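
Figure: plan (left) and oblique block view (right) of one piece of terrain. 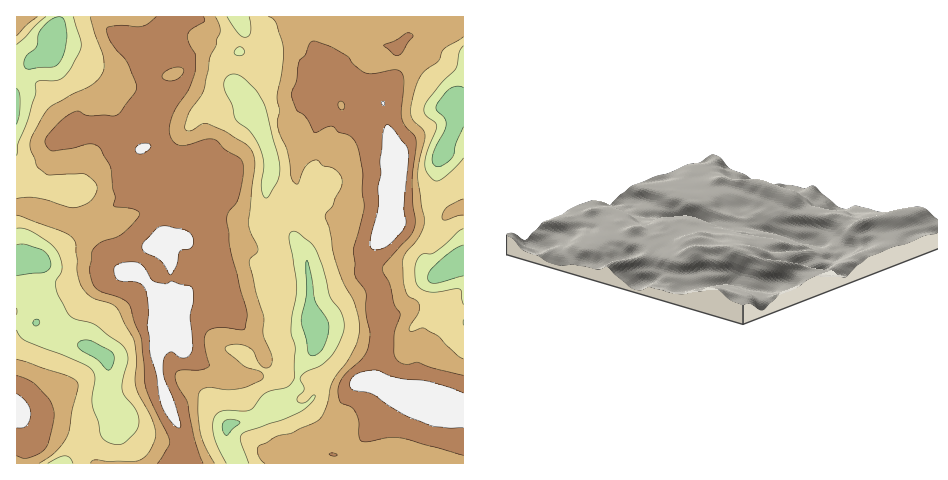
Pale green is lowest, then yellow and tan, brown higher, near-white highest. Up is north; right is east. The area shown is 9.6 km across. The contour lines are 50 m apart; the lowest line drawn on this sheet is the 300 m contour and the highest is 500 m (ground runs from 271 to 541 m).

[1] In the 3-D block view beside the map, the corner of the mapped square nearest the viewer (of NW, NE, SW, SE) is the SW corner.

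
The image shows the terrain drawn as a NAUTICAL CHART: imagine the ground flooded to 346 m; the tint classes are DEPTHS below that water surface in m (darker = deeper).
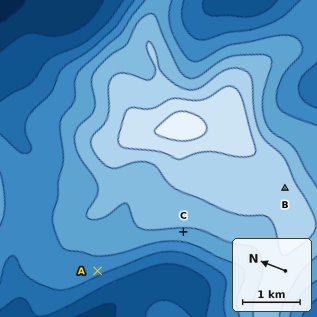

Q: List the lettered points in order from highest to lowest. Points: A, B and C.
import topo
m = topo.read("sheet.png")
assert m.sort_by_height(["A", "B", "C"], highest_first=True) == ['B', 'C', 'A']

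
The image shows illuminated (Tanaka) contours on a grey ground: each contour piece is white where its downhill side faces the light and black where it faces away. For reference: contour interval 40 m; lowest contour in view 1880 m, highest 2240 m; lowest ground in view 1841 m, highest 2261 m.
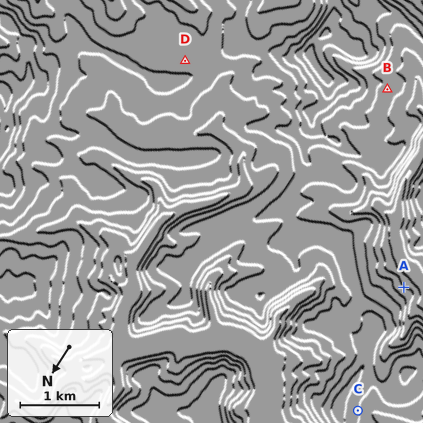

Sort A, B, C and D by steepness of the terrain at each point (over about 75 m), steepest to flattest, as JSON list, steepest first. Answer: ["A", "C", "B", "D"]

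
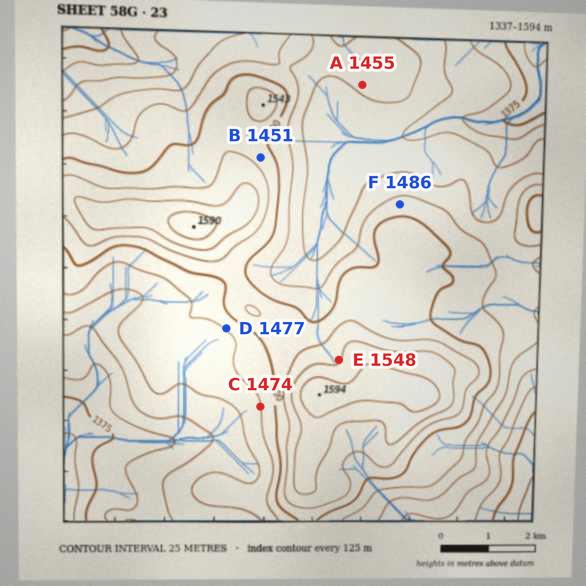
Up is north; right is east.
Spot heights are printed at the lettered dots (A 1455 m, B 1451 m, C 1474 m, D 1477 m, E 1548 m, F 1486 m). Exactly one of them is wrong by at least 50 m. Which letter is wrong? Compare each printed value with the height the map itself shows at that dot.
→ B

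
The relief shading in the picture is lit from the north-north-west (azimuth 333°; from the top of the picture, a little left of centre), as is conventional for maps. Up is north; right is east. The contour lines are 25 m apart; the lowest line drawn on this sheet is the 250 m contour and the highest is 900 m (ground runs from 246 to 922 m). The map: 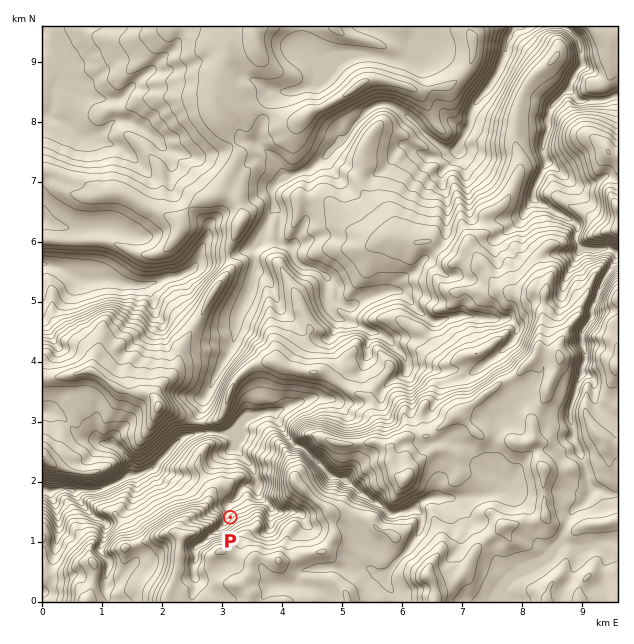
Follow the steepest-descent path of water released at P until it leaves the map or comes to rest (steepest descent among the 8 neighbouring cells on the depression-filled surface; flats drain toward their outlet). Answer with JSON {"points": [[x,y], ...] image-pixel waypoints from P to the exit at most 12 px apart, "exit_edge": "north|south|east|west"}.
{"points": [[230, 517], [227, 505], [238, 495], [248, 486], [257, 481], [253, 469], [242, 457], [233, 445], [224, 433], [212, 432], [200, 433], [188, 435], [176, 444], [166, 454], [155, 466], [143, 472], [131, 475], [119, 481], [107, 487], [95, 490], [83, 490], [71, 490], [59, 489], [47, 490], [43, 489]], "exit_edge": "west"}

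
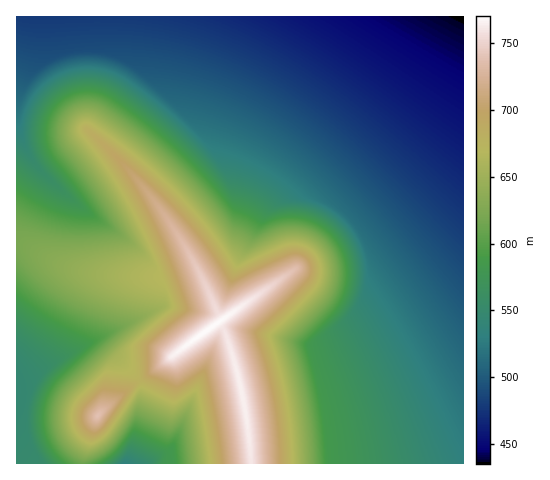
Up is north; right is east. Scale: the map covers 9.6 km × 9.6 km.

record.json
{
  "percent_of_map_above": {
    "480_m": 86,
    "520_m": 66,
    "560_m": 52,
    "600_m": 39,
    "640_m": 26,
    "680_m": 15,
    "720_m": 7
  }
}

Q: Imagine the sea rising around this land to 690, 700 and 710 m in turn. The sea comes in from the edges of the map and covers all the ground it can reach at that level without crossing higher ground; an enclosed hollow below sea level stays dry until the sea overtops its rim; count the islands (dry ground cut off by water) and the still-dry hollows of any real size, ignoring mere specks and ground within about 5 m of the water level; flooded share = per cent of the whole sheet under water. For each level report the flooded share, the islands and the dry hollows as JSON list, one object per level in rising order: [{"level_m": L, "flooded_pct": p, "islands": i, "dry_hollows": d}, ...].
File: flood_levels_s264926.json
[{"level_m": 690, "flooded_pct": 87, "islands": 1, "dry_hollows": 0}, {"level_m": 700, "flooded_pct": 89, "islands": 1, "dry_hollows": 0}, {"level_m": 710, "flooded_pct": 91, "islands": 1, "dry_hollows": 0}]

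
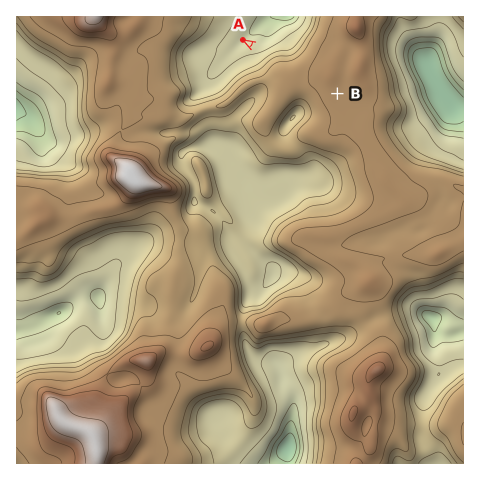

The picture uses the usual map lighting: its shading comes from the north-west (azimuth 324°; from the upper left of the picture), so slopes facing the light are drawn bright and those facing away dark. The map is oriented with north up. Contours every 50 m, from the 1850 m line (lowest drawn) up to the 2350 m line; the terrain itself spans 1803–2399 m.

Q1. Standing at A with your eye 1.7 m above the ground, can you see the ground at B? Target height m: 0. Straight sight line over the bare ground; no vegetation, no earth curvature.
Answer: no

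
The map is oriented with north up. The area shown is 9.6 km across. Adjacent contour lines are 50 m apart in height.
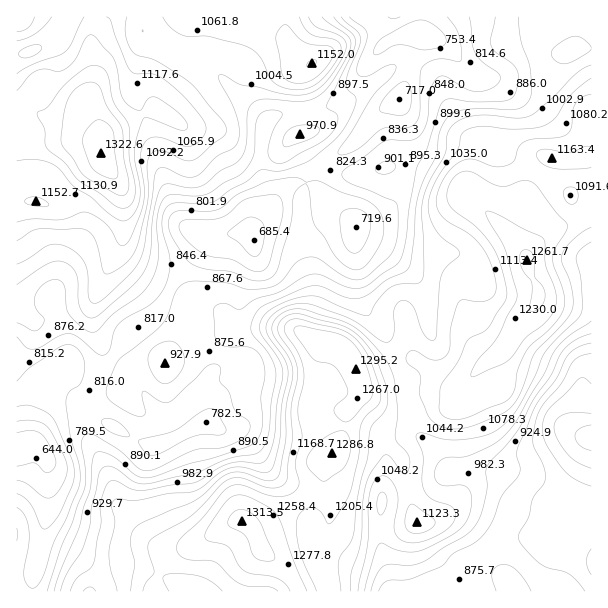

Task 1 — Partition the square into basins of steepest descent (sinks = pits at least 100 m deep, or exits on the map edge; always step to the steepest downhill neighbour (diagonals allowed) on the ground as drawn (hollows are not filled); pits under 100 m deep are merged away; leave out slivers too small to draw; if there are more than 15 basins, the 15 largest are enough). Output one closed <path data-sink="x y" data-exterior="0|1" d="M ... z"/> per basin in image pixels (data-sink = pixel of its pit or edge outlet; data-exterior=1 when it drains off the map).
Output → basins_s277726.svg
<path data-sink="17 447" data-exterior="1" d="M284 16l-268 1 1 575 280 0 1-4-3-6-7-9 9 1 17-8 8-6 2-18 6-20 0-18-6-19 0-23 13-13 5-11 4-24 14-16 2-9-12-33-15-13-23-5-16-8-35-2-25 4-6-3-8-16-9-5-10 0-16 16-18 29-4 11-13-2-12 4-12 8 0-3-25-23-11-24 2-25 16-36 11-17 3-13-2-41-6-13-14-23-2-15 3-6 10-7 42-19 30 18 34 5 24 16 18 3 20-1 9-11 14-7-3-58 9-9-5-3-15-17-6-16z"/><path data-sink="254 240" data-exterior="0" d="M155 109l-42 19-8 5-5 8 2 15 14 23 6 13 2 41-3 13-11 17-16 36-2 25 11 24 16 13 10 12 11-7 12-4 13 2 4-11 23-35 11-10 10 0 10 6 7 15 6 3 25-4 27 0 12 3 17 9 18 3 15 13 10 22 9 0 21-8 17-9 9-1 27 22 10 4 6 0 6-2 18-20 22-16 17-28 14-17 2-15-9-16-3-17-8-10-53-53-34-18-17-8-24 0-24 8-13 1-15-1-11-5-13-11-11-24-9 2-13 14-5 1-27-1-15-6-15-12-34-5z"/><path data-sink="591 437" data-exterior="1" d="M591 212l-22 12-17 5-23 23-1 15 10 21 0 12-16 20-17 28-22 16-18 20-6 2-10-1-33-25-9 1-24 12-23 5 2 9-1 8-15 19-4 24-5 11-13 13 0 23 6 19 0 18-6 20-2 18-14 10-11 4-8 1 6 7 4 10 293-1z"/><path data-sink="419 35" data-exterior="0" d="M552 16l-267 0-1 13 6 16 8 11 12 9-9 9 0 21 3 18 0 19-3 2 3 1 10 23 13 11 11 5 28 0 24-8 29 2 46 24 45 44 1-6 13-23 4-15 18-30 3-4 23 4 10-2 7-4 0-43-42-36-9-21 3-21z"/>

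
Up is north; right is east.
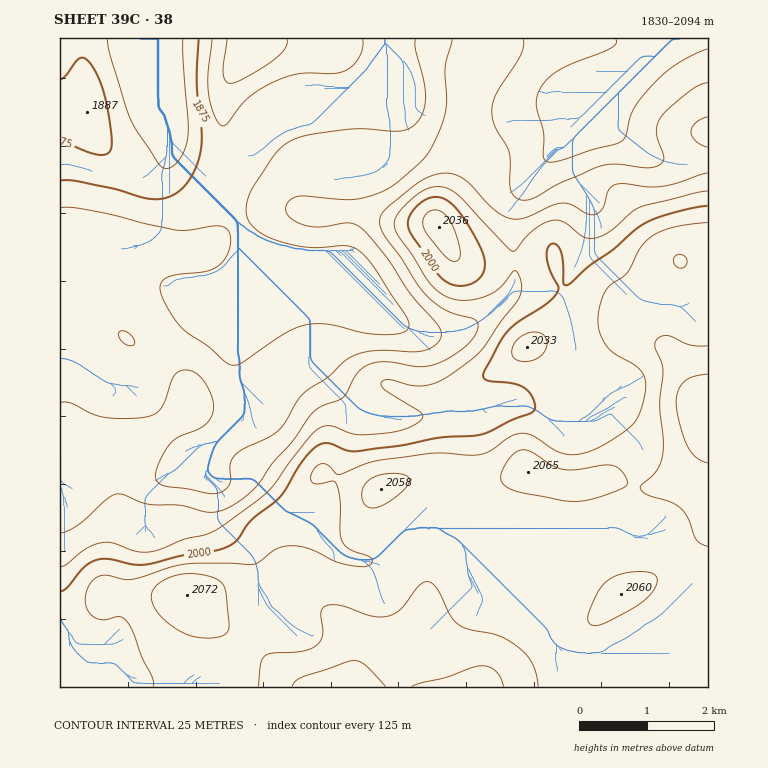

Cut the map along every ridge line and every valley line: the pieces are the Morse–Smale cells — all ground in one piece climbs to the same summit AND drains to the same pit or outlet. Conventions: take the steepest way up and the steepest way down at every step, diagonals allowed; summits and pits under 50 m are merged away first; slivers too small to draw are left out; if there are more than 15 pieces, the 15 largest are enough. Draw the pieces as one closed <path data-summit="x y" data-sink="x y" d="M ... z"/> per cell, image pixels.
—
<path data-summit="708 408" data-sink="153 39" d="M708 38l-648 1 0 648 130 0-1-3-54 0-15-15-33-9-10-5-6-6 10 1 20-5 14-11 4-10 0-25 5-31 8-25 12-10 2-24 3-13 3-7 13-13 29-13 12-11-5 15 3 4 10 5 37 2 12 8 27 29 14 0 8 3 24 32 17 9 6 2 16-2 37-36 24 0 18 7 11 9 5 12 76 76 5 12 10 14 5 34 142 0z"/><path data-summit="343 687" data-sink="153 39" d="M204 454l-10 9-29 13-13 13-6 20-2 24-12 10-7 18-6 38-2 32-9 11-7 3-20 5-9-2 5 7 15 7 14 2 14 5 15 15 54 0 1 3 375 0-4-34-10-14-5-12-76-76-5-12-11-9-18-7-24 0-37 36-5 2-17-2-17-9-24-32-8-3-14 0-27-29-12-8-37-2-10-5-3-2z"/><path data-summit="439 227" data-sink="153 39" d="M387 52l-1 46 6 16-1 37-5 13-5 5-10 5-18 3-4 4 0 44-4 29-40 2-13-1-20-5-9-5-2 0 38 37 13 7 103 42 15 3 26-2 18-8 12-8 23-22 3-6 2-5 0-33-2-1 2-39 7-17 10-15 31-35 9-3 77-77-10-1-18 15-68 29-25 2-14 3-45 0-56-8-4-5-12-32z"/>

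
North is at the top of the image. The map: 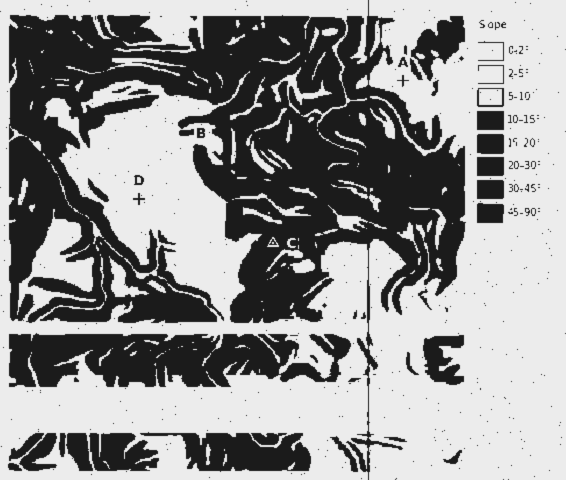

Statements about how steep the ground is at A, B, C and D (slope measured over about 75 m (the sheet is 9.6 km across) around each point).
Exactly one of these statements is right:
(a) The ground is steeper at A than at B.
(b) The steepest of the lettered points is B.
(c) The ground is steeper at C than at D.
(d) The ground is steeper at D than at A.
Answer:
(c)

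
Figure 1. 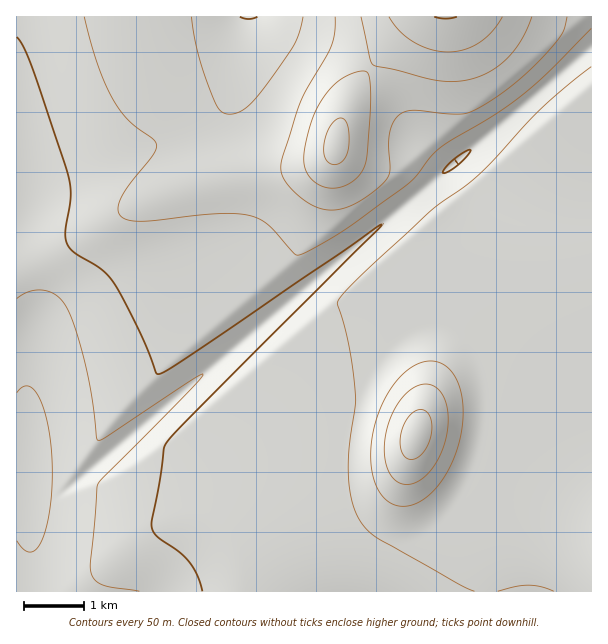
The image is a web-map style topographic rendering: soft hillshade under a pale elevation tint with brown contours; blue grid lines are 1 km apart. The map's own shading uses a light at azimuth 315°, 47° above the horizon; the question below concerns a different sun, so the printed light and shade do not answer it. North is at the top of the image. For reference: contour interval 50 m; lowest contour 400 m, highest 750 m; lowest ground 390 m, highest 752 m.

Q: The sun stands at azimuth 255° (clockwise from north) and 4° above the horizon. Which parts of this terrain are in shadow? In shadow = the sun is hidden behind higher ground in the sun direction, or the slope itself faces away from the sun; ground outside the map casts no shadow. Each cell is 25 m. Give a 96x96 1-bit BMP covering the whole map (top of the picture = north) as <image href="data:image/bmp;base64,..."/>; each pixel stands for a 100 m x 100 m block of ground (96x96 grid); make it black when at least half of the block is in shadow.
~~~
<image width="96" height="96" href="data:image/bmp;base64,Qk2+BAAAAAAAAD4AAAAoAAAAYAAAAGAAAAABAAEAAAAAAIAEAAATCwAAEwsAAAIAAAAAAAAA////AAAAAAAAAAAAAAAAAAAAAAAAAAAAAAAAAAAAAAAAAAAAAAAAAAAAAAAAAAAAAAAAAAAAAAAAAAAAAAAAAAAAAAAAAAAAAAAAAAAAAAAAAAAAAAAAAAAAAAAAAAAAAAAAAAAAAAAAAAAAAAAAAAAAAAAAAAAAAAAAAAAAAAAAAAAAAAAAAAAAAAAAAAAAAAAAAAAAAAAAAAAAAAAAAAAAAAAAAAAAAAAAAAAAAAAAAAAAAAAAAAAAAAAAAAAAAAAAAAAAAAAAAAAAAAAAAA8AAAAAAAAAAAAAAA/AAAAAAAAAAAAAAA/gAAAAAAAAAAAAAA/4AAAAAAAAAAAAAA/8AAAAAAAAAAAAAA/+AAAAAAAAAAAAAA//AAAAAAAAAAAAAA//gAAAAAAAAAAAAA//4AAAAAAAAAAAAA//8AAAAAAAAAAAAA//+AAAAAAAAAAAAA///AAAAAAAAAAAAA///gAAAAAAAAAAAA///gAAAAAAAAAAAA///wAAAAAAAAAAAA///wAAAAAAAAAAAAf//wAAAAAAAAAAAAf//wAAAAAAAAAAAAf//gAAAAAAAAAAAAf//AAAAAAAAAAAAAP/8AAAAAAAAAAAAAP/gAAAAAAAAAAAAAH8AAAAAAAAAAAAAAAAAAAAAAAAAAAAAAAAAAAAAAAAAAAAAAAAAAAAAAAAAAAAAAAAAAAAAAAAAAAAAAAAAAAAAAAAAAAAAAAAAAAAAAAAAAAAAAAAAAAAAAAAAAAAAAAAAAAAAAAAAAAAAAAAAAAAAAAAAAAAAAAAAAAAAAAAAAAAAAAAAAAAAAAAAAAAAAAAAAAAAAAAAAAAAAAAAAAAAAAAAAAAAAAAAAAAAAAAAAAAAAAAAAAAAAAAAAAAAAAAAAAAAAAAAAAAAAAAAAAAAAAAAAAAAAAAAAAAAAAAAAAAAAAAAAAAAAAAAAAAAAAAAAAAAAAAAAAAAAAAAAAAAAAAAAAAYAAAAAAAAAAAAAAA8AAAAAAAAAAAAAAA/AAAAAAAAAAAAAAAfgAAAAAAAAAAAAAAPwAAAAAAAAAAAAAAH4AAAAAAAAAAAAAAD+AAAAAAAAAAAAAAB/AAAAAAAAAAAAAAc/wAAAAAAAAAAAAA/f8AAAAAAAAAAAAB//+AAAAAAAAAAAAB///AAAAAAAAAAAAB///gAAAAAAAAAAAB///wAAAAAAAAAAAB///4AAAAAAAAAAAB///8AAAAAAAAAAAB///8AAAAAAAAAAAB//4AAAAAAAAAAAAB//4AAAAAAAAAAAAB//wAAAAAAAAAAAAA//gAQAAAAAAAAAAA//AA8AAAAAAAAAAA/8AA/AAAAAAAAAAAfwAAfwAAAAAAAAAAAAAAP4AAAAAAAAAAAAAAH+AAAAAAAAAAAAAAD/AAAAAAAAAAAAAAB/gAAAAAAAAAAAAAA/4AAAAAAAAAAAAAAf8AAAAAAAAAAAAAAP8AAAAAAAAAAAAAAH8AAAAAAAAAAAAAHj8AAAAAAAAAAAAAf88AAAAAAAAAAAAA//cAAAAAeAAAAAAA//s="/>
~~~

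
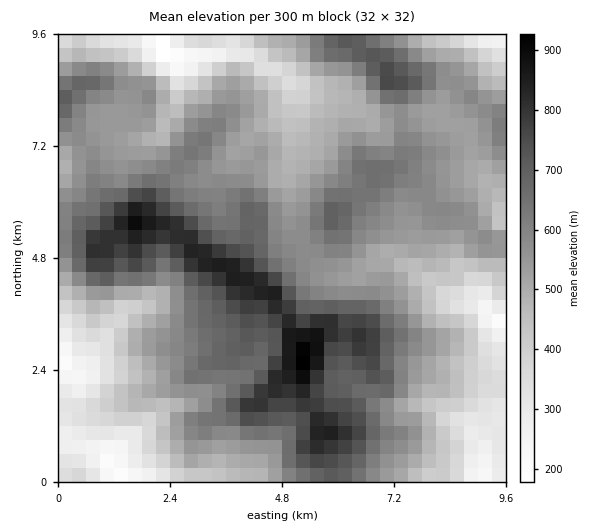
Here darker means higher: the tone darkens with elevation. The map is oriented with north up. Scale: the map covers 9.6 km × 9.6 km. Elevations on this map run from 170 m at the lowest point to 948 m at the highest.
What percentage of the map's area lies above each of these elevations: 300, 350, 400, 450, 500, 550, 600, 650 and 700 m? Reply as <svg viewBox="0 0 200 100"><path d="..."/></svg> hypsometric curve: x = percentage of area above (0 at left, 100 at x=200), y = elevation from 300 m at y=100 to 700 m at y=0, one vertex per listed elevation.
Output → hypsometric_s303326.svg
<svg viewBox="0 0 200 100"><path d="M188 100l-10-12-10-13-13-13-20-12-30-12-32-13-23-13-17-12"/></svg>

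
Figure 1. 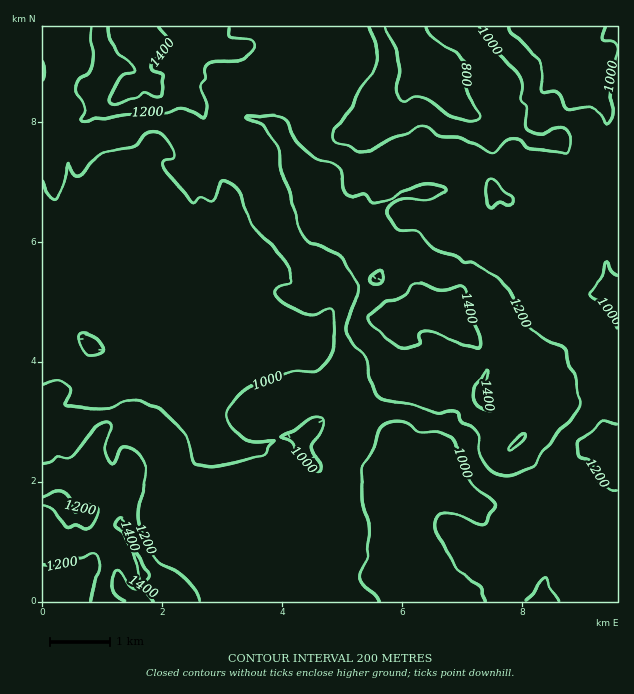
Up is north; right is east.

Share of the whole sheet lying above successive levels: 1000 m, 69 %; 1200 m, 21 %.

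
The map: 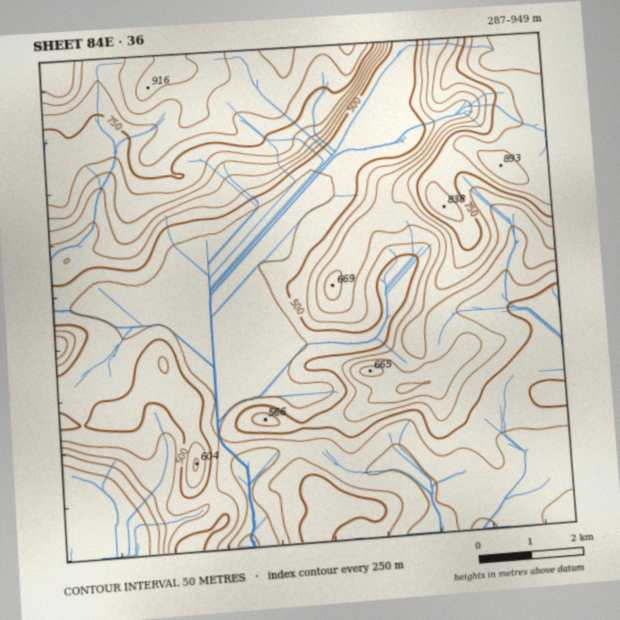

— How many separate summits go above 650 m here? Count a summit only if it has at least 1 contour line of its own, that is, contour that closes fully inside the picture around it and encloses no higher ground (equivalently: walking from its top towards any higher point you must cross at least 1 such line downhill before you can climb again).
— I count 5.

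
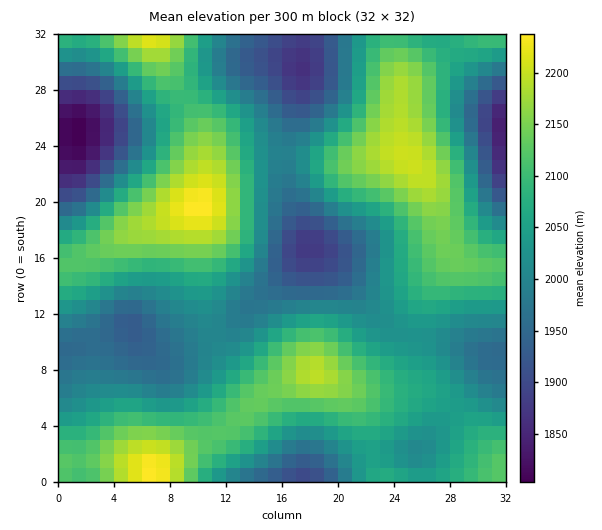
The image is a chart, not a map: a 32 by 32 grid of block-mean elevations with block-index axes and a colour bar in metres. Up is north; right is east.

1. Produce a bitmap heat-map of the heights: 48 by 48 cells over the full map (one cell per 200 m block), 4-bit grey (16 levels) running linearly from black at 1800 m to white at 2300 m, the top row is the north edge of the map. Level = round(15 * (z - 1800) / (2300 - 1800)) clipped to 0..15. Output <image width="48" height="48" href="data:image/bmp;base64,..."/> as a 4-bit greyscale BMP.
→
<image width="48" height="48" href="data:image/bmp;base64,Qk32BAAAAAAAAHYAAAAoAAAAMAAAADAAAAABAAQAAAAAAIAEAAATCwAAEwsAABAAAAAAAAAAAAAAABEREQAiIiIAMzMzAERERABVVVUAZmZmAHd3dwCIiIgAmZmZAKqqqgC7u7sAzMzMAN3d3QDu7u4A////AKmZq7zd3cuYd2VURDMzRFZ4iIh3iImZqqqaq8zd3cupiHZlVEQ0RWZ4iHd3eIiZqqqqq8zd3cupmId2ZVREVWd3d3Zmd4iZmpmaq7zMzMuqmZiHdlVVVnd4d3Zmd4iZmZmZqru7u7qqqpmYh2ZmZ3eIh3dmd4iJmYiJmqqqqqqqqqqZiHd3d4iIiHd3d3iIiHeIiZmZmZmZmqqpmYiIiJmZiIh3d3iIiHd3iIiIiIiJmaqqqZmZmZqZmYiHd3d3d2Z3d3h3d3d4iZqqqqqqqqqqmYiIh3d3ZmZmZ3dmZmZ3iJmqqqu7u7qqmYiIiHdmZlZmZmZlVVZneImaqru8y7uqmYiIh3ZmVVVWVVVVVVVmd4iZqrvMy7qpmYiIh3ZlVVVVVVVVVVVmZ3iJqrvMy6qZmIiHd2ZVVVVVVVRERVVmZneImqu7u6mYiHd3dmVVVVVVVURERVVmZmZ4iaq7qpmId3d3dmVVVVVVVERERVVmZmZniJmqqZh3d3d3dmVVVVVVVEREVVZmZmZmd4iZmId3d3d3dmZmZmZlVEREVWZmZmVWZnd4d3dmZ3d3d3ZmZndmVURFVmZmZmVVVmZmZmZmZ3eIiHd3d4d3ZlVVZmd3dmVVVVVVVVVmZ3iIiIiIiIiId2ZmZ3d3d2ZVVURERFVWZ4iZmZmZmJmZiHd3d3iIh3ZlVERERERWZ4iZmqmZmZmZmYiIiIiZiHdlVDMzM0RWZ4iZqqqqqqqqqZmZmZmZmYh2VDMzMzRVZ4maqqqqqpqqqqqqqqqqqph2VDIiMzRVZ4maqqqqmZmaqru7u7u7u6mHVDMiMzRVZ4maqqqZmYiZq7u7vMzMy7qHVDMjM0RWZ4mqqqqYiHd4mru8zMzdzLqHZUMzNFVmd4mqqqmYd1Zniau7zN3d3LqHZURERWZneJqru6mHZkRWeJq7zN3d3LqHZURFVneIiZq7u6mGVTNFZ4mqvM3d3LqHZVVWZ4iZmqu7u6l2VCI0Vniau8zd3LqHZVVmeJmqq7vMy6l1QyIjRWeJq7zMzLqHZVZniaqru8zMy6h1MhESNFZ4mrvMzLmHZmZ4mqu7vMzMy6hkMhERI0Vniau8y6mHZmZ4mqu7zMzMuphkMhABEjRWeau7u6mHZmZ3iaq7zMzMupdUIQAAEjRWeJq7uqmHZmZniZq7zMzLuYdUIQAAEjRWeJqrqph3ZVVWeImrvMzLqXZTIQAAEjRWeJmqqph2ZVRVZ4mrvMy7qHZDIRABEjRWeJmZmYh2VUREVniavMu6mHVDIRERIjRniJmZmHdlVEM0RWeau8u6mHVDIiIiI0VoiZmYh2ZVRDMzRFeKu8u6mHZUMjMzNFZ4mZmYdmVUQzIjNFaJu8u6mHZVQ0REVWeJqqmIdlREMyIiNFaJq7u6mIdlVFVVZniaqqmHZVRDMyIiNFaJq7uqmId2ZmZmeJqru6mHZVRDMyIiNFaJqqqpmIiId4d4iau8zLqXZVREMzIiNFZ4mqmZiIiIiJiImrzN3LqYdlVEQzMzNFZ4mZmIiImZmQ=="/>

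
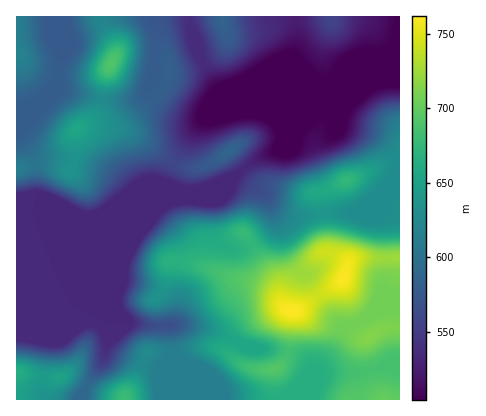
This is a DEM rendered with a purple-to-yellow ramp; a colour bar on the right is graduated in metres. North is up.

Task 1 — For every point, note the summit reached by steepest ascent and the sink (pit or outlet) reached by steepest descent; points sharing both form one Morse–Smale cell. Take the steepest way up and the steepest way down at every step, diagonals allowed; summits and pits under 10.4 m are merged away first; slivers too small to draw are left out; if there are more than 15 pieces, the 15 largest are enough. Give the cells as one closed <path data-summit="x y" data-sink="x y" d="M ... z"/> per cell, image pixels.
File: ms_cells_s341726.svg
<path data-summit="292 310" data-sink="400 16" d="M400 29l-8 17-6 5-6 2-20 21-18 46 0 7 28 7 10 6 12 10 6 10-2 16-15 40 5 12 1 46-9 26-6 10-12 12-14 5-8 12 3-9-1-4-25-34-7-14-18-18-5-12-3-16-16-36-30-20-64 25-13 9-27 34-7 16-1 18-6 16-1 8 3 10 10 11 24 3 14-1 2 3 3 20 1 52 106 0 18-16 24-10 42-2 14-5 22 1z"/><path data-summit="16 372" data-sink="400 16" d="M176 187l-16 2-56 24-12 3-20-4-56 0 0 188 67 0 0-8 20-32 5-18 12-28-3-16 7-20 1-18 7-16 34-39 35-15-15 0z"/><path data-summit="76 130" data-sink="400 16" d="M308 77l-18 1-88 37-16-2-16-7-12-9-8-11-3 6-9 7-14 2-22-2-5 15-22 18 0 24-5 15-20-7-15 0 1 30 44 20 12 2 12-3 56-24 14-2-9-5 2-8 24-40 13-14z"/><path data-summit="346 180" data-sink="400 16" d="M362 71l-76 76-30 13-18 13-2 5 26 13 14 18 18 8 32-4 26 0 26-19 17-18 3-10-2-10-18-18-36-12 2-14z"/><path data-summit="112 64" data-sink="400 16" d="M188 16l-88 0 16 36-10 22-4 24 14 3 22-2 9-7 3-6 8 11 12 9 16 7 16 2 90-37-40-1-34 12-17-31-11-30z"/><path data-summit="344 278" data-sink="400 16" d="M394 177l-8 11-34 25-26 0-32 4-14-6-12-11 14 32 3 16 5 12 18 18 7 14 25 34 0 9 6-8 21-9 15-28 5-16 0-34-1-12-5-12z"/><path data-summit="230 150" data-sink="400 16" d="M368 63l-40 17-12-3-14 2-98 41-13 14-18 28-8 20 15 7 16 1 38-13 26-20 26-10z"/><path data-summit="222 16" data-sink="400 16" d="M296 16l-106 0-1 6 12 36 17 31 34-12 62 0-21-23 4-12z"/><path data-summit="124 400" data-sink="400 16" d="M120 312l-12 30-5 18-20 32 0 8 89 0 1-52-3-20-2-3-14 1-24-3z"/><path data-summit="330 16" data-sink="400 16" d="M400 16l-104 0 1 26-4 12 23 24 6 2 12-2 36-16 8-8 8-3 8-9 5-10z"/><path data-summit="76 130" data-sink="60 16" d="M56 81l-6 9-12 11-12 4-10 1 0 18 20 40 14 0 20 7 5-15 0-24 22-18 5-14-42-10z"/><path data-summit="112 64" data-sink="60 16" d="M98 16l-38 0 1 44-5 20 4 10 42 8 4-24 10-22z"/><path data-summit="16 54" data-sink="60 16" d="M60 16l-44 0 0 89 10 0 12-4 18-19 5-22z"/><path data-summit="384 400" data-sink="400 16" d="M382 367l-18 5-42 2-24 10-17 16 119 0 0-32z"/><path data-summit="112 64" data-sink="400 16" d="M34 165l-18 5 0 42 60 1-40-19z"/>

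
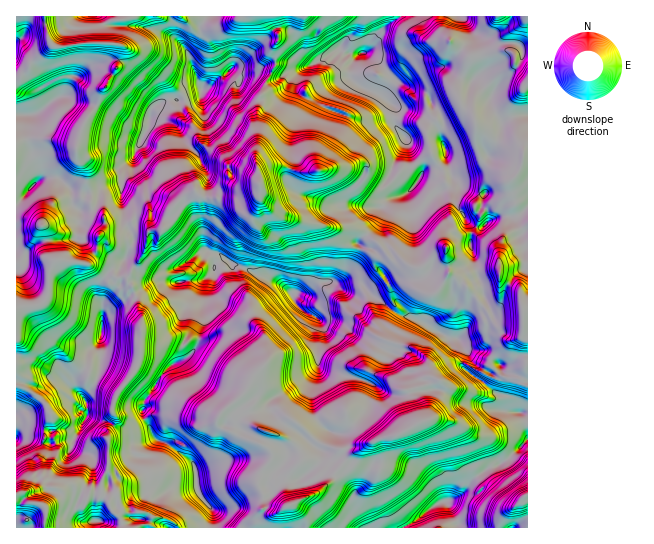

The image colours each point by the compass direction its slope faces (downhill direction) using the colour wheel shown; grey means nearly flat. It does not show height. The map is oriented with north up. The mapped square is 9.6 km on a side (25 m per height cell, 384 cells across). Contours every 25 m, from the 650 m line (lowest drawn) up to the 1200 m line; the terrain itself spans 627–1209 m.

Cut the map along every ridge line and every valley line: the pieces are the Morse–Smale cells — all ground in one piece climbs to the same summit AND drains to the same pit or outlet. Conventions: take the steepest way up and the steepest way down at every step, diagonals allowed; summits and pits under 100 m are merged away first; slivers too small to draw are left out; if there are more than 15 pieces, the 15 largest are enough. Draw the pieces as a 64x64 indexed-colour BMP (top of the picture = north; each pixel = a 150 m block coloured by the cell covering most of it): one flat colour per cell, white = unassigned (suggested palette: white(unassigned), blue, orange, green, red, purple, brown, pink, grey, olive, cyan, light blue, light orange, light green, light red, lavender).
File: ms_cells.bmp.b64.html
<image width="64" height="64" href="data:image/bmp;base64,Qk12CAAAAAAAAHYAAAAoAAAAQAAAAEAAAAABAAQAAAAAAAAIAAATCwAAEwsAABAAAAAAAAAA////ALR3HwAOf/8ALKAsACgn1gC9Z5QAS1aMAMJ34wB/f38AIr28AM++FwDox64AeLv/AIrfmACWmP8A1bDFAMzMzMzMzMzMzMx3dyIiIoiIiGZmZmZmZm3d3d3d3QAAzMzMzMzMzMzHd3d3ciIiKIiIZmZmZmZmZm3d3d3d0ADMzMzMzMzHd3d3d3ciIiIoiIZmZmZmZmZmZt3d3d3dAMzMzMzMzHd3d3d3ciIiIiiIhmZmZmZmZmZmZt3d3d3QDMzMyqrMd3d3d3dyIiIiKIiIiGZmZmZmZmZmZt3d3d0ACqqqqqx3d3d3d3IiIiKIiIiIhmZmZmZmZmZmbd3d3QAKqqqqrHd3d3d3IiIiIiiIiIiIZmZmZmZmZmZm3d3dAAqqqqqnd3d3d3ciIiIiKIiIiIhmZmZmZmZmZmZt3d0ACqqqqqd3d3d3dyIiIiIiiIiIiIZmZmZmZmZmZmZt3QAKqqqqp3d3d3ciIiIiIiKIiIiIiGZmZmZmZmZmZmbdAAqqqqqnd3d3ciIiIiIiKIiIiIiIiGZmZmZmZmZmZm3//5maqqp3d3IiIiIiIoiIiIiIiIiIiIZmZmZmZmZmZv//mZmqqnd3ciIiIiKIiCIoiIiIiIiIiIZmZmZmZmZm//+ZmZqqd3ciIiIiKIiCIiIiIoiIiIiIiIZmZmZmZmb//5mZmqp3dyIiIiIiiIIiIiIiIiiIiIiIiGZmZmZmAP//mZmaqnd3IiIiIiIoIiIiIiIiIoiIiIiIZmZmZmAA//mZmZqqp3ciIiIiIiIiIiIiIiIiKIiIiIiGZmZmYAD5mZmZmqqnd3IiIiIiIiIiIiIiIiIoiIiIiIZmZmAAAJmZmZmZqqp3dyIiIiIiIiIiIiIiIiiIiIiIhmZmAAAAmZmZmZmqqqd3ciIiIiIiIiIiIiIiIiiIiIgmZmBVVVWZmZmZmZqqp3d3IiIiIiIiIiIiIiIiKIiIgiImVVVVVZmZmZmZmqqnd3d3IiIiIiIiIiIiIiIiiIiCIiJVVVVVmZmZmZmaqqd3d3ciIiIiIiIiIiIiIiIoiCIiIlVVVVWZmZmZmZqqqnd3d3IiIiIiIiIiIiIiIiIiIiIlVVVVVZmZmZmZmqqqd3d3ciIiIiIiIiIiIiIiIiIiJVVVVVVVmZmZmZmaqqp3d3dyIiIiIiIiIiIiIiIiIiVVVVVVVVWZmZmZmZqqqnd3d3IiIiIiIiIiIiIiIiIlVVVVVV7u5ZmZmZmZmaqnd3d3ciIiIiIiIiIiIiIiJVVVVVVVXu7uMzOZmZmZmad3d3dyIiIiIiIiIiIiIiVVVVVVVVXu7u4zM5mZmZmZl3d3d3IiIiIiIlVSIiIiVVVVVVVVXu7u7jMzmZmZmZlVV3d3ciIiIiIlVVUiVSVVVVVVVVXu7u7uMzOZmZmZM1VVVVVVIiIiJVVVVVVVVVVVVVVVUe7u7u4zM5mZmZMzNVVVVVVSIlVVVVVVVVVVVVVVVVURERHu7jMzMzMzMzM1VVVVVVVVVVVVVVVVVVVVVRERVREREe7uMzMzMzMzMzNVVVVVVVVVVVVVVVVVVVURERERERERHu4zMzMzMzMzM1VVVVVVVVVVVVVVVVVVUREREREREREe7jMzMzMzMzMzVVVVVVVVVVVVVVVVVVURERERERERER7uMzMzMzMzMzMzVVVVVVVVVVVVVVUVERERERERERERER4zMzMzMzMzMzM1VVVVVVVVVVERERERERERERERERERGzMzMzMzMzMzMzVVVVVVVVUREREREREREREREREREREbMzMzMzMzMzMzM1VVVVVVUREREREREREREREREREREbtDMzMzMzMzMzMzNVMzMzMRERERERERERERERERERERu0QzMzREQzMzMzMzMzMzMxERERERERERERERERERERG7REMzREREQzMzMzMzMzMzEREREREREREREREREREREbtERERERERDMzMzMzMzMzMREREREREREREREREREREbu0REREREREQzMzMzMzMzMxERERERERERERERERERG7u7REREREREREMzMzMzMzMzERERERERERERERERERG7u7tEREREREREQzMzMzMzMzMREREREREREREREREREbu7u0REREREREREMzMzMzMzMxERERERERERERERERERu7u7REREREREREQzMzMzMzMzERERERERERERERERERG7u7tEREREREREREMzMzMzMzMRERERERERERERERERG7u7u0REREREREREQzMzMzMzMxEREREREREREREREREbu7u7RERERERERERDMzMzMzMzEREREREREREREREREbu7u7tERERERERERERDMzMzMzMREREREREREREREREbu7u7u0REREREREREREREQzMzMzERERERERERERERERu7u7u7RERERERERERERERDMzMzMRERERERERERERERG7u7u7tEREREREREREREREMzMzMzERERERERERERERERu7u7u0REREREREREREREMzMzMzMRERERERERERERERG7u7u7REREREREREREREQzMzMzMxERERERERERERERERu7u7tERERERERERERERDMzMzMzERERERERERERERERERu7u0REREREREREREREMzMzMzMRERERERERERERERERERG7RERERERERERERERDMzMzMzEREREREREREREREREREbtEREREREREREREREMzMzMzERERERERERERERERERERG0RERERERERERERERDMzMzMRERERERERERERERERERER"/>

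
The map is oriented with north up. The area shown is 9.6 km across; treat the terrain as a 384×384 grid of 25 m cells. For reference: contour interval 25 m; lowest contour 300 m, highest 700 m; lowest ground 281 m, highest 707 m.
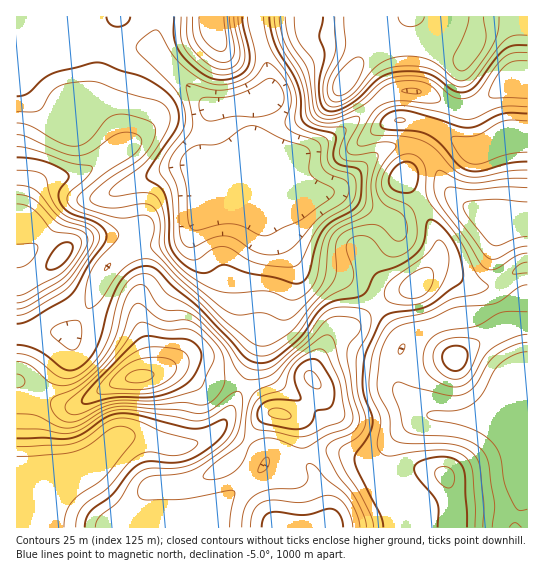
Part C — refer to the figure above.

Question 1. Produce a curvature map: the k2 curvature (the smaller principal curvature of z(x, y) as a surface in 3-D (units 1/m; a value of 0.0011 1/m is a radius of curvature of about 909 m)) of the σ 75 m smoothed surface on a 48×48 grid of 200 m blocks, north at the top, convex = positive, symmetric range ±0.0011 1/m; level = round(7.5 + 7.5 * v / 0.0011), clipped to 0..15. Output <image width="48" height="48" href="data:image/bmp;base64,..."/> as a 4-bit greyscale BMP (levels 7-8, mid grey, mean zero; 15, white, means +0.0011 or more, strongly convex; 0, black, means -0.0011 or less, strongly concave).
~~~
<image width="48" height="48" href="data:image/bmp;base64,Qk32BAAAAAAAAHYAAAAoAAAAMAAAADAAAAABAAQAAAAAAIAEAAATCwAAEwsAABAAAAAAAAAAAAAAABEREQAiIiIAMzMzAERERABVVVUAZmZmAHd3dwCIiIgAmZmZAKqqqgC7u7sAzMzMAN3d3QDu7u4A////AHd2ZomYh3d3d3ZXmZh3iZl1VnZniHdmZ3d2ZniHd3d3d3ZXmYd3iZl1VnZneIdmZ4d3Zmd2d3dmZmZWeIdneJhVZmZmZ3dmZ3d3ZlZmeIiId2VEZmZmZ3ZVZmZnd3dmZ3d3dmVWiZh3d4dUVmZmZmVWZmd5mYdmZ2ZmZmZVaIdmZ4mGVmd3d2VnZnd5qYdmZ1VVVVZVVlVERniHZWd3ZlVmZnd4mHdmZ2ZlRERVVVQyIUZmZUREQzRVVWd3d2Zmd4dmZkNFVURFQgNVVFVmZWZVVFVVVVZmd3dniGMjM0VmZSBGZ3iId5l2ZlVVVVZnd3dnmYYyIzRniFAXqpiGaJl2ZmZlVWZ3d3dniHZVVVVVeZMEmpdUZ3dmZlZmVWZ3d4dmVndmeIdlWJYiV1M2iHZlVVZmZlVnd5dlRGeIiZiGVodUVkR5mYdlVWdmd2VWd5h2QzaImYiIdmdlVUe6mHZmVmZmmYZVZ5h2VCNniIiId3dlVEeph2ZmVWZou5ZVVmZVZkNGZ3iIiJhkVDWHdmVmRWZoqnZmVURWZ1RVZnd3mYdDVTNWZmZ3VFVWiGZndjRWd2VWZ3ZomHQ0Z1NGd3iXVUMzRWZ4dlRVZ2VXd3ZniFNGiGQ2mYmGVVQiM0Voh3ZEVmVXh3ZndzRniHU1iYdlVndkREREVphlRFRHiHZndTV3iIZEZmVVZ4qXVnd1RJh3VDM3mYdnY0Z3eIdVVVVnd5qXZ3d4dXd4hTEliZl2M2d3eIZVZmZnZomHZ3ZXdmZ4l0ESV4h0NXh3d3ZVd3d2VXd3h3VGiVVomXQiM0VTNomHZmZVd4iHZFZniHVFiXVXqoZFVURDR4iHZmdVeZmYdUVomGVUVYdlepdVaIdTRndmZ3dVaamYdUZ4h1RWVYh2V4ZVaaljRWZmd3dUV5h2VUZ4dUVnZomGQ0RWeIhkVmZnd3dkRFVERFZnU0Z3d5h0IQJFd4dkVnd3d3dlREREVmVlM0VWZnZURUMjRnh1V3d3d3d2VDRXiYZkI0VVZmZnd4dTI0ZlV3d3d4h2VDJIqqlzNWZmZoiId3d3VDNVZ3d3eIh1VmMUirpSR5mHd4iIdmd4iGRFZmZ3d3dlV4gwN4YiaamHd3d2VWeIiYdUV3dmdmVENpmDABEleJh3d3dlRVZ4iId1Roh3dmVUEDh2UiRmd3d4h4dVZmZnd3eHRXh3d2ZVUgBniHZndmaJh3ZWd3Znd3iYVGd3dlVWiDAFmpd3ZEV4h2ZniHd3d4iYVERFZlRGiZQAN3ZTESJGZmZ4iIh3d4iFIjMjRUNXmqlAAAAAFDIkVXZ4iIiHd3diFGZURDRVe7p1IQAUeYQkVXdnd3d3d3YyNomGUzVlWJh1VmZWi6dDVXdmZnd3d2QkaJqnQTdlRWd2ZndmeYhjRXd3d3dmZlRGiZmXEEiHVFZ3d3d3eIh0Vnd3d3ZmZmVHmYiFAGmYZmZ3d3d3d4h1V3d3d3d3d2VGiYdzAomIZnd3d3d3d3h2Z3d3d3eJh2VGiIdiA4iHZoiHd3d3d3d2Zw=="/>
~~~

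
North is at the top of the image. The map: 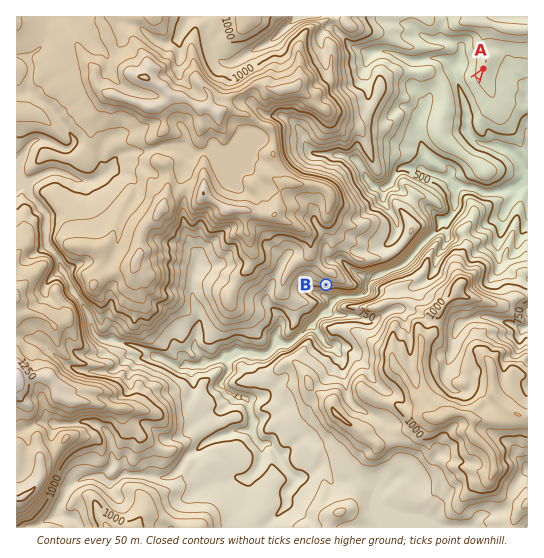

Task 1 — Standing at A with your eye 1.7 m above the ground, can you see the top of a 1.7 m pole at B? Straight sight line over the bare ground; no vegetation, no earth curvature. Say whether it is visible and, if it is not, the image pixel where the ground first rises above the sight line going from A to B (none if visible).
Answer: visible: false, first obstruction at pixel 379 212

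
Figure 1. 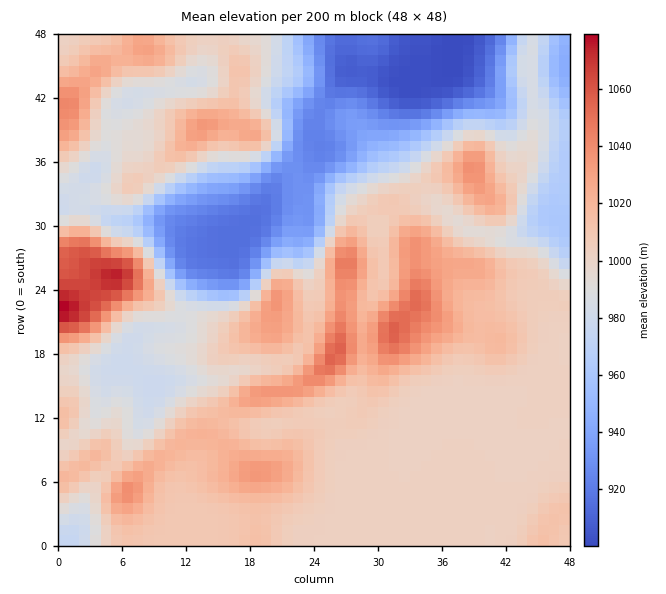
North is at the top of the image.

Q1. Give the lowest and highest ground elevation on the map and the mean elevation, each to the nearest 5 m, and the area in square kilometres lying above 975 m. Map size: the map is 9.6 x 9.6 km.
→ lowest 900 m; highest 1080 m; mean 995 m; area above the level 72.3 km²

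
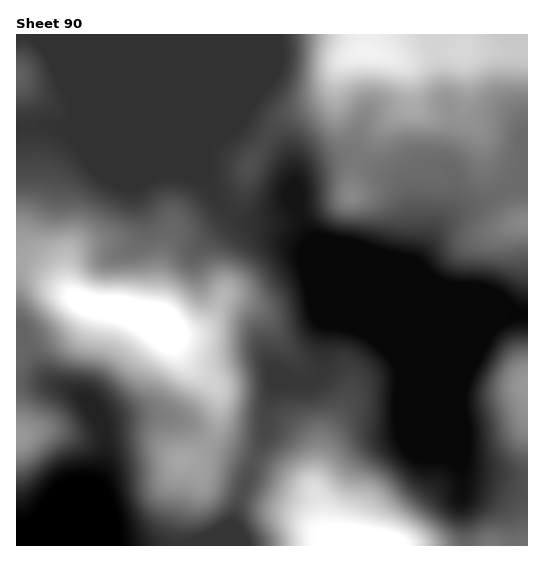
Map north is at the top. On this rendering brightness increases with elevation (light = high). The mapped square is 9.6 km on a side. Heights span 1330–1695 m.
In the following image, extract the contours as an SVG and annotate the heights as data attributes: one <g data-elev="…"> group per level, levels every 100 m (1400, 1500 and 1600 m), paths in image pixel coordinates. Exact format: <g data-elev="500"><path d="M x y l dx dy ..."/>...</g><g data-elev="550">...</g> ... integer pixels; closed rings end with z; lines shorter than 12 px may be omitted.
<g data-elev="1400"><path d="M17 487l9-3 28-24 24-12 6-4 2-8-2-11-8-13-14-19-3-5 3-4 7-2 12 0 9 2 12 8 15 19 2 8 2 21 7 27 3 22 3 12 13 23 19 17 2 4"/><path d="M527 336l-13 2-10 6-8 11-12 25-3 11-1 9 14 65 0 14-5 20-7 10-13 10-7 1-7-1-9-6-16-16-17-13-31-29-7-8-3-11 3-25 0-28-2-8-4-8-12-10-11-3-8 0-13 6-4 0-8-5-10-10-6-15-9-37-19-30-16-22-6-13-1-8 32-60 8-8 9-1 10 6 6 10 5 14 3 27 4 8 7 6 13 4 84 13 7 4 10 17 9 6 38 5 30 12 6 1"/><path d="M281 35l3 21-3 15-7 11-18 22-15 25-6 6-14 9-5 5-3 11 0 25-2 4-29-8-16-2-11 2-16 10-8 2-17-5-16-9-42-48 0-4 7-7 4-5 1-6-2-6-9-18-9-22-7-11-15-14-4 0-5 2"/></g><g data-elev="1500"><path d="M448 545l-3-6-6-8-33-26-23-22-9-6-22-10-21-19-6-4-6-1-10 3-26 18-6 8-12 27-3 9 0 8 10 21 2 8"/><path d="M17 456l8-2 8-6 8-9 4-8-3-6-5-4-11-5-9-2"/><path d="M527 362l-8 2-6 5-6 9-1 10 1 9 11 30 4 5 5 2"/><path d="M17 299l8 4 18 20 13 22 8 8 11 6 22 4 10 4 27 20 26 13 17 12 3 5-1 5-21 9-4 4-3 6 0 11 6 36 7 7 18 3 15 5 8 0 7-4 6-10 8-29 9-24 9-39 0-16-6-24-1-13 3-23 11-21 0-9-4-10-9-8-12-4-11 1-14 10-6 1-9-3-19-14-6-2-27 4-27 0-4-2-3-4 1-16-2-7-5-6-7-6-12-3-25 2-23-9-10-2"/><path d="M527 214l-11 3-4 7 4 4 11 1"/><path d="M347 201l7 1 5-5 0-6-5-5-5 0-4 5-1 6z"/><path d="M310 35l-3 48 2 16 4 10 8 12 8 8 6 4 8-1 15-10 4-1 3 2 6 15 7 4 8 0 21-7 36 1 11 2 23 10 6 0 7-4 4-6 3-25 4-9 9-6 17-2"/></g><g data-elev="1600"><path d="M424 545l-3-8-11-9-68-28-8-6-13-12-7-3-5 2-4 4-5 15-8 16-1 8 3 21"/><path d="M189 380l13 1 5-4 0-18 5-20 0-8-3-7-16-10-18-17-14-6-36-4-28-2-28-13-10 1-9 8-3 10 4 10 9 11 18 15 11 5 21 4 11 4 36 24 21 12z"/><path d="M334 35l-6 26 1 8 5 6 7 2 29-4 36 5 7-1 6-4 13-16 0-4-6-9-2-9"/><path d="M453 35l-1 6-7 11 1 3 8 5 9 2 7-2 5-5-3-20"/></g>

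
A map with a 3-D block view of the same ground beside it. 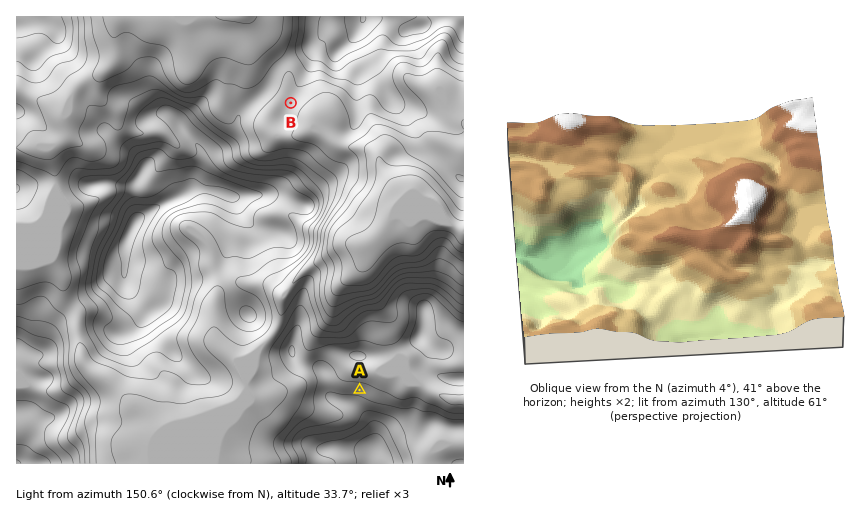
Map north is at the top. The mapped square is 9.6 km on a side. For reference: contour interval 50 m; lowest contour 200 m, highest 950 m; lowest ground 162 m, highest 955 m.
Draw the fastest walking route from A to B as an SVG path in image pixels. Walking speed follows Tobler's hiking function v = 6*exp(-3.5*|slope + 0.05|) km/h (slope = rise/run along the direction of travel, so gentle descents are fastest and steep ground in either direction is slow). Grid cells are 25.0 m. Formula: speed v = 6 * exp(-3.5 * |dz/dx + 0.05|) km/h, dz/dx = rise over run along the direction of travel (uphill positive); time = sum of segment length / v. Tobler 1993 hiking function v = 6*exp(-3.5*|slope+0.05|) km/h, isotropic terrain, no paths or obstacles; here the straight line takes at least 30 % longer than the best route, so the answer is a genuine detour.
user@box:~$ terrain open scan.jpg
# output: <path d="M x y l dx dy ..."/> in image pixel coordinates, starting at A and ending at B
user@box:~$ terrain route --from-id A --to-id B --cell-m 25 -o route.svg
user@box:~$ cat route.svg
<path d="M360 390l-12-6-5-5-11-23-18-17-2-5 0-56-5-9 0-2 11-21 0-16 16-33 0-16-2-5-14-14-6-11-4-4-11-6-3-2-2-5 0-29-1-2"/>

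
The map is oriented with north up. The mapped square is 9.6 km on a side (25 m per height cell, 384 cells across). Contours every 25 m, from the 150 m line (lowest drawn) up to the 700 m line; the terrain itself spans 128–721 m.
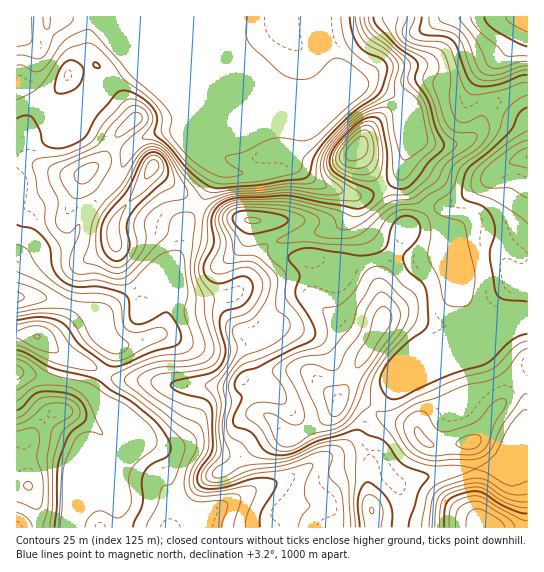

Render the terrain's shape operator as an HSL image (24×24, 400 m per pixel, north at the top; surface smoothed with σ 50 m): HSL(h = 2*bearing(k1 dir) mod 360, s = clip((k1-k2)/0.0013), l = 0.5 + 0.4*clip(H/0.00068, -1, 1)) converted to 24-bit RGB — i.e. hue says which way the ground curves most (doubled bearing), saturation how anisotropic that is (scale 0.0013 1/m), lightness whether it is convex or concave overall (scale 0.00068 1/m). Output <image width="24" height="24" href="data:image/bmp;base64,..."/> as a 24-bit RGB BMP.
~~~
<image width="24" height="24" href="data:image/bmp;base64,Qk32BgAAAAAAADYAAAAoAAAAGAAAABgAAAABABgAAAAAAMAGAAATCwAAEwsAAAAAAAAAAAAAhI1NvuNeMD56ZaSFblecW2ScpJKEk3d7hHBSSYKDhHuTpIaHjpRyb45+jG2SOiRy8vazQVWdRFCLUEmTscWgpsm7os7iSzfuj8Wops97Kyt5foF7gHt6TVB8nqh0kDmZ/xMdS3YMDmoKaZFOlnx0lHCBfWRrLF2I1fGklT2PS2SCNMvUmtLJzdWxjUdPXy0xt7eGx41rLTdzf4B/fH2AUnmgm6SWKiySq432+M/8nE3tQ4EePHQOMIMwmGmkTIOixMljglpzgWA8SXEJL0oCfoQAgCkkeYBhp7Zmu4RlMFt3gH59f4F8XYVviYFNgGdHJ1088WMLwlFtzmLc7J/EEbAqDDwKUIw+q6ZafDtwwFqEocPifV3jid6DI5V5f3+A1Y7NwFd1ilFCOKZ+bnGOgHZ6bzBLn5xWK2Nw1mdsuYhuV5eXod/Q8XL94HjsEbZsVoeXQE6vr92+XameUYCi0H+e1C+cVYB8m0WNzpfa2NXvPx2/gFdVbiQ2fJdjgKV0RXeAI6Bd26x5mM3YnkGDfk9fv4eP3ZKrJpqsL63LxY6yvGGrhHZoXoBg1YuaLlKZQJxwtK4mh0AHZhIcqTTVfJLUmLLTk6PZdXbfL0/q3eOEdXAyeEZMdZ5/er6n34eMMplsQmdfPH02qFp8s4TDhnm4p3SMukS4Py8TvI8gW8LgofL8JKHyd3bMk5/EaYGqlE6ZQDFu4saRimDaj4jcpLnRgFujvlZ05o5tH1tNZoFqVoJJUoM3eItFqliYt3afZ5jimevXZ9SpijYzXSomR24Va4goeUAxb0U4ZkU5pOUwRXY2Tn89n3JEmUBSbHmX8JujtEq5L3dZY4JeeYJvaH9mPYBhg7eKoqfrzJ/ZtGOXfz98cz+R0o6HN5JjTW2Da2KPZ8/Fmq3TuWWhXG9Ne19AabJaWHB6uINz2amyTmy4UYSvenygcHSKcYNmXYs4VlUMdEQIhzsMe3I5PWA0f8trlmq5Rl+Zm1N8dctASGRCqVdxu1Glg76ldqecVmSRdaV5ysmVsW62VF+He2l1j2OIo2R0j2FbWXuXg1Cjv4OKbF+YmLNXI74qVHpkSDh4x09qu8paOF4+UV89jKlRorJkgnxlWHd2bq1utKNuiml2l1eZenWBZWF/mnt7eoescICeVmCfkJa8vFDa3MeqcbW0Pn56KVFqY73D5pXHxE+vQLK8c8TRlanRcIPGbYq3Y6iWs15PgH1Uf2F6f36AaV2DhaV/gnJpcoVkglVoQrhMZDeW5u7ChGq0fFK0SHapM2GCkUgz2qlkR6RCPo4jUp8dY5QulkuLnlOLuGF+vbGITnGNeneAa3iLkoNwiXF3c3acZoKrtJxuGnSH9sS3kWw8X3hScGJWFluFrKXz1uD1zs37ubX1mqLucnniOn/FWkypm5i907HOpTipi3hlanRbioBhiIhskGqNf16CuIZjLpxREaJ+/7HIQ4V2aremHfj8AN+WidNvwUzFyICsslSQhBUUZxsCRGETKtEgkD11vXvBy1jFtGKQYqFudoeUZXKCb4S3oJrOz6C4EXRv/xzb+tLOXv/reyiOU0MZUFIGNUEEVV4FUgwP0gBS0c5ZaOJ0G59iPFVol1lWdGGptpjQzpTFYWWFYa99Oa5rOZh01XCi30pcAE5E9vzPjwCEdzNTboKQXIurmn25dY6xI2upM0L/99TpwuC6MVigLGJ/kotJX6UuSo5hxnalwpfYo6OEgGN1WXtSNXFQ6Iiq2voNRYgAZh9RgH9/gIB/foB9ZoVcioRbU3lOAEYw6HmF/M/PYzaJPCxjmC9PwcZYHXMwWY43oKlCpHyLj2h6e4B4T4d6TIhq8/DYm0/rbkWOgH9/gH9/gIB/gIB/gIB/f4B/UoFoAEQY/5tf/zisRSBin69Ssb2YYWqlSpmDfaWOW5Rlv2KkpadsZYN3Qaxgm94peh9AgH1/gH9/gIB/gIB/gH9/gXl2gIRvfIB9YYJpEUQQ8BIgpCq8fdmoplp+zU83XowkLmsaeZ6yVT+izqChfGqsa86hfDpegH9/gH9/gIB/gIB/gH9/gW92inl4jYyGaIdzfVFaanxANVskv8UjnplDhE13vY+b26jNeDehnj5BN3tVu6d2osF9hTBfgH5/gH9/gIB/gIB/f3+AhHKDiHmHfY1/f4qIjGaViEigsEBjfzePtdRyN5Q5Qm5Xn7Fnm4hhtWq4ZUt+iLZqVIFFrXBBgHt+gIB/gIB/gIB/gIB/gIB/cnCDiYCGi5KCdXuCbGSEXTSZy5DRZ8fipnPS343fT3rUgq+5iIurgpap"/>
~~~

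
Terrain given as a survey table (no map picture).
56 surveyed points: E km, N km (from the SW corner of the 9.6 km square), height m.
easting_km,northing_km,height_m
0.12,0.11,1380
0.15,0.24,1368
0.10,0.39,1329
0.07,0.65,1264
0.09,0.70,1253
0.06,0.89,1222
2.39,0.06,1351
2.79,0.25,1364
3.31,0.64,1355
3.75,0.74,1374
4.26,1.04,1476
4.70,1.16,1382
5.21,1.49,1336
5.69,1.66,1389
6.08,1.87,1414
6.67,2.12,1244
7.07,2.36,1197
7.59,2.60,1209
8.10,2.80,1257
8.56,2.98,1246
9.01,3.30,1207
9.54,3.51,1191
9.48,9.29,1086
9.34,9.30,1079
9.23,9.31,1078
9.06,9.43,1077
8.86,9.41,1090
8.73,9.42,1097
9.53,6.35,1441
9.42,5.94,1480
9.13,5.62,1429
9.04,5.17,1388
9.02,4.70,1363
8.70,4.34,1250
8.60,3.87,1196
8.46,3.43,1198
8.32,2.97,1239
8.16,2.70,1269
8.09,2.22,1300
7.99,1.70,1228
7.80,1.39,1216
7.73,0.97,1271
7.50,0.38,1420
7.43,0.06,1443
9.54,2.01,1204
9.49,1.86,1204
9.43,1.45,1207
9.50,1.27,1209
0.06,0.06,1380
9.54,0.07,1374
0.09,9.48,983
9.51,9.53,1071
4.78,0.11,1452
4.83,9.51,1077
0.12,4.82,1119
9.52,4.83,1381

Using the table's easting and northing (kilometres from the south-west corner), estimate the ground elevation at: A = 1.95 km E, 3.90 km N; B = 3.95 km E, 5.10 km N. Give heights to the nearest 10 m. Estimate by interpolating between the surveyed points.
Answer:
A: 1160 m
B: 1300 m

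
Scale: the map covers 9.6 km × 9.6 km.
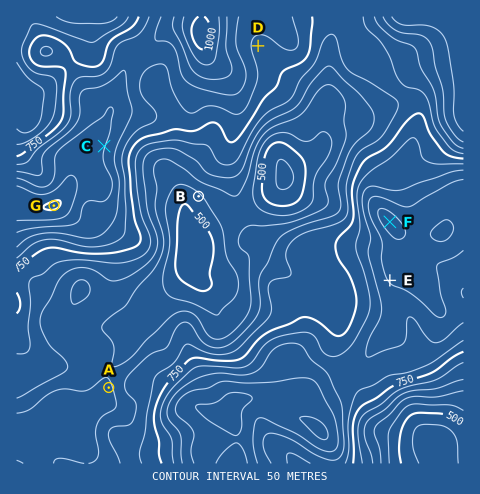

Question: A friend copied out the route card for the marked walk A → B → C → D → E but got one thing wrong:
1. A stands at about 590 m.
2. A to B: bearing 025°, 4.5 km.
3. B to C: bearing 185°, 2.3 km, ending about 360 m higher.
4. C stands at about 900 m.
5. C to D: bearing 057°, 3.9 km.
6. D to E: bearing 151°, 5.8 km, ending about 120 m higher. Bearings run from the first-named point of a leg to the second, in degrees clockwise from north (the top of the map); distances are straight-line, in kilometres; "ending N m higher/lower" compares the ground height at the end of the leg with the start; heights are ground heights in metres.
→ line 3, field bearing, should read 298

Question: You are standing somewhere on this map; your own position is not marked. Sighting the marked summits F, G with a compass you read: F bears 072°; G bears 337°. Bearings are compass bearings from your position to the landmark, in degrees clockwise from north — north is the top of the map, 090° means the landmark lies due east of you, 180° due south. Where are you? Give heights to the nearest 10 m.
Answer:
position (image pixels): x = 101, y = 316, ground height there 610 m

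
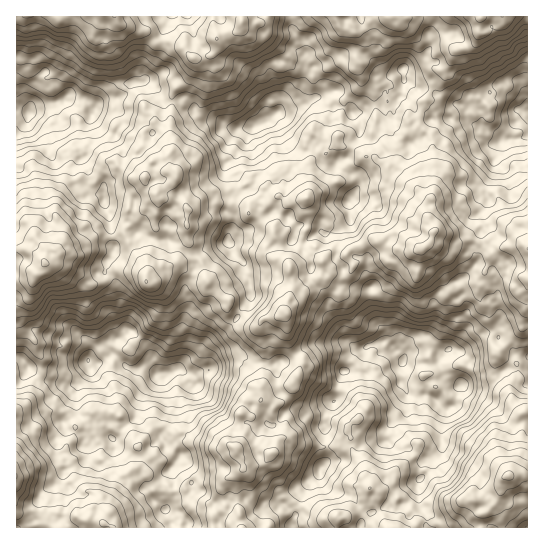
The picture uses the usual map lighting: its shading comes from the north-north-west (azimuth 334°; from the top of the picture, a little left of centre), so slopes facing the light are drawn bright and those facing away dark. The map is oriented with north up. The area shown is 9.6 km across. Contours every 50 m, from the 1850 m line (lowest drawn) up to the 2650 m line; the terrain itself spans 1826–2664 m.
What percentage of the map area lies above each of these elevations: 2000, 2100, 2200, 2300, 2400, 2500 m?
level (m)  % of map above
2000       92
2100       82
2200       64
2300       39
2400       15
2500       4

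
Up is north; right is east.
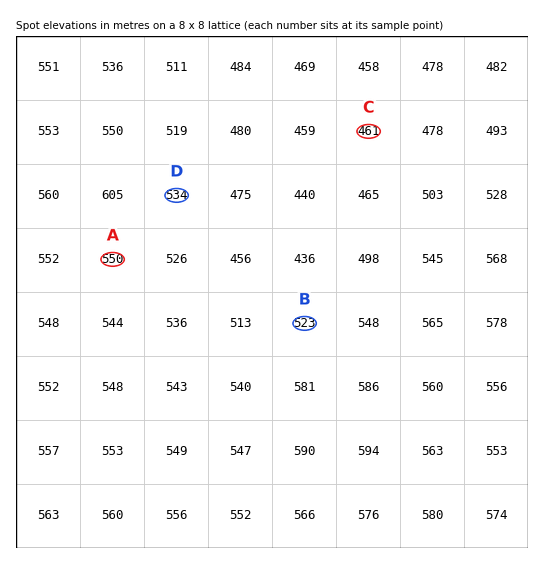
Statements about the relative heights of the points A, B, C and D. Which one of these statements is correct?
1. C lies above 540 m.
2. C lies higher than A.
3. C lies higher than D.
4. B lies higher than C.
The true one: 4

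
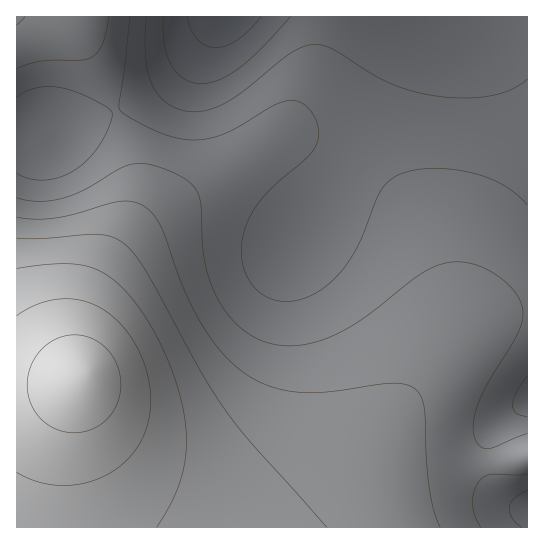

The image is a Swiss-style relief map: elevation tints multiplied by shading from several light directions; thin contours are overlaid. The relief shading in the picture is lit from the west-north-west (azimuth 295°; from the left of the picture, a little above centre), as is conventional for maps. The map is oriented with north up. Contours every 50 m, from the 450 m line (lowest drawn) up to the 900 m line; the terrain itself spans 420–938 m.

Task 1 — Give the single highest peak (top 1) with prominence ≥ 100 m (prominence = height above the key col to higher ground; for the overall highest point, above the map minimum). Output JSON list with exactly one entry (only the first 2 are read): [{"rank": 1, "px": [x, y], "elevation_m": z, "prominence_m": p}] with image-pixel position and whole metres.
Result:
[{"rank": 1, "px": [82, 378], "elevation_m": 938, "prominence_m": 518}]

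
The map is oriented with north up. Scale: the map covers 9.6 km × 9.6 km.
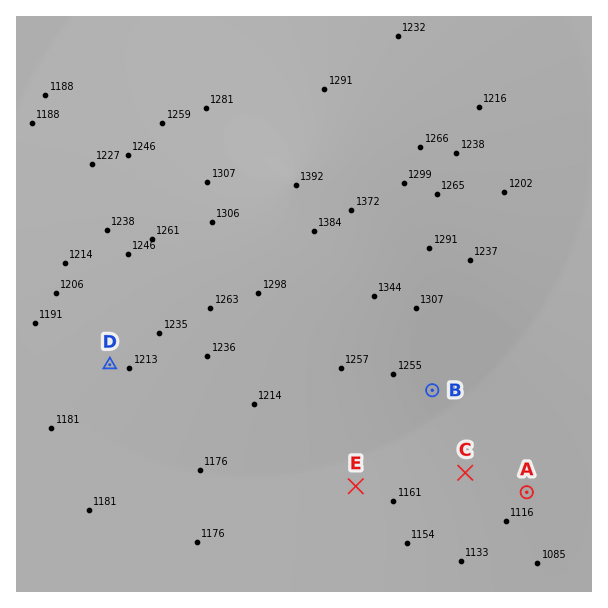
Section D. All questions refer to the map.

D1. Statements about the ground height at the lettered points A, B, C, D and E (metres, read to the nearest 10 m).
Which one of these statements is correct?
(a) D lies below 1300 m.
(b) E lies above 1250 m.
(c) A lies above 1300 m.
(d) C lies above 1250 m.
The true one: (a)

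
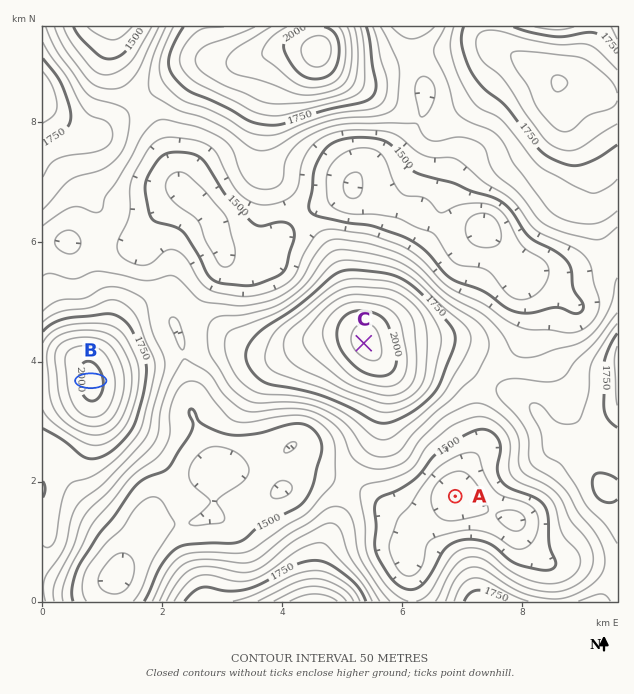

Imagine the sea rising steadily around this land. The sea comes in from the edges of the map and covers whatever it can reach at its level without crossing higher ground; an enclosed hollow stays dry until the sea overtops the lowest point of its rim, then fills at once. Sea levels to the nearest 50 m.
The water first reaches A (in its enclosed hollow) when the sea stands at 1550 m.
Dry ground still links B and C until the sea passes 1600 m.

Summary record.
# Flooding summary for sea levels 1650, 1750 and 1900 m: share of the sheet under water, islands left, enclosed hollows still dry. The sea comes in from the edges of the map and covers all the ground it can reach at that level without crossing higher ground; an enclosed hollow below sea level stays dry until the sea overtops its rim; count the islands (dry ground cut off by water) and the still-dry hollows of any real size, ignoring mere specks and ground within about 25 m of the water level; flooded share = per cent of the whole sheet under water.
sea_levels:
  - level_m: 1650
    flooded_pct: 57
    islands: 1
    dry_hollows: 0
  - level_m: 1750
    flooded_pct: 78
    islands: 1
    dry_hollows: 0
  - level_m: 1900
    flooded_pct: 94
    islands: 2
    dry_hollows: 0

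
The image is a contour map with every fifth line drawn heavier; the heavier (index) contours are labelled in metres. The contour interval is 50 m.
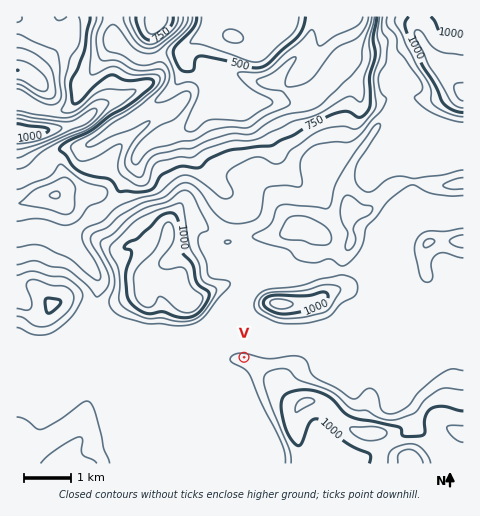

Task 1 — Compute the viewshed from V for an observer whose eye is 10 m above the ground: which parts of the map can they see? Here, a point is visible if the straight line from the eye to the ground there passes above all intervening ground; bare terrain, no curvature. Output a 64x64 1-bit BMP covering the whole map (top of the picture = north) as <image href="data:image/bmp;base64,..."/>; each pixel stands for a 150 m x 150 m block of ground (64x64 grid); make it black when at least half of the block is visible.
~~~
<image width="64" height="64" href="data:image/bmp;base64,Qk0+AgAAAAAAAD4AAAAoAAAAQAAAAEAAAAABAAEAAAAAAAACAAATCwAAEwsAAAIAAAAAAAAA////AAAAAAAD//4//wAAAAH//j/5AAAAgP//f/gAAACAf/9/8AAAAMB////yAAAAwH///+YAAADAf///5gAAAIB////PAAAAAD///58AAAAAP//+P8AAAAA///w4AAAAAB//8DgAAADAH//geAAAAPwf/8B8AAAA/9//wf4AAAP////B/wAAD/////D/gP//P/////////8f/////////x//////////D/H////7//8HwD////D//weAOH//8H//A4AQP4AAD/8BAAAfwAAD8QAAAAfAAAHgAAAAAMAAAGAAAAAAQAAAYAAAAAAAAAAAAAAAAAAAAAAAAAAD4AAAAwAAAAfwAAABAAAAAHAAAAAAAAAAAAAAAAAAAAAAAAAAAAAAAAAAAAAAAAAAAAAAAAAAAAAAAAAAAAAAAAAAAAAAAAAAAAAAAAAAAAAAAAAAAAAAAAAAAAAAAAAAAAAAAAAAAAAAAAAAAAAAAAAAAAAAAAAAAAAAAAAAAAAAAAAAAAAAAAAAAAAAAAAAAAAAAAAAAAAAAAAAAAAAAAAAAAAAAAAAAAAAAAAAAAAAAAAAAAAAAAAAAAAAAAAAAAAAAAAAAAAAAAAAAAAAAAAAAAAAAAAAAAAAAAAAAAAAAAAAAAAAAAAAAAAAAAAAAAAAAAAAAAAAAAAAAAAAAAAAAAAAAAAAAAAAAA=="/>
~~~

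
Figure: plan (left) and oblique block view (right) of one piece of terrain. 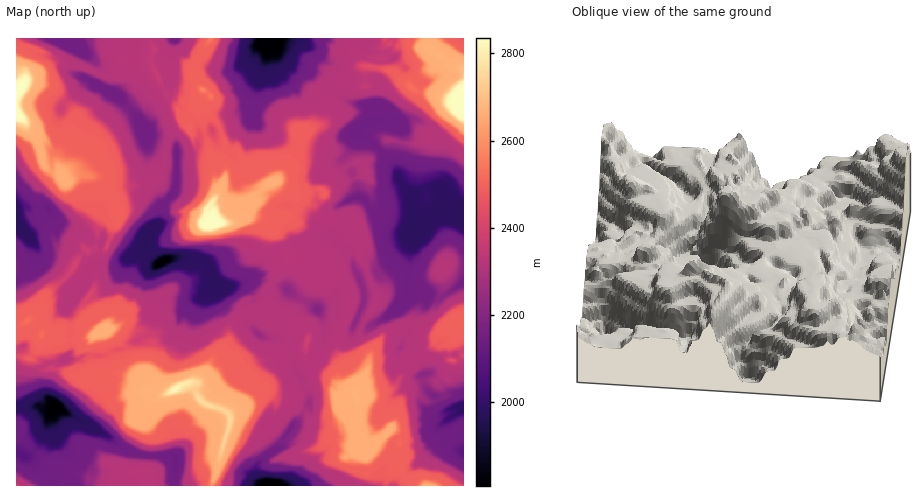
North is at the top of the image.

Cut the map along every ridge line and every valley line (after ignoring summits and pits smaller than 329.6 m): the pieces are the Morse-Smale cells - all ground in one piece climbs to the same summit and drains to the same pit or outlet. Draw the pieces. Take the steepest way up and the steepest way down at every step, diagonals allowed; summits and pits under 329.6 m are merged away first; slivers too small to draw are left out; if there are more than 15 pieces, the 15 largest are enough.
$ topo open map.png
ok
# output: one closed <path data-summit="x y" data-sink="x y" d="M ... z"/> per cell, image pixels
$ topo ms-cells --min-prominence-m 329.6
<path data-summit="214 224" data-sink="162 261" d="M151 38l-91 1 20 9 18 16 2 4 0 7-4 9 23 12 18 21 10 18 20 5 10 7-1 40-12 17-4 18-13 11-1 14 2 9 10 7 23-7 22 2 6 6 3 18 5 6 14-2 22-9 6 0 27 11 32 22 15-8 5-13 7-8-11-5-14 1-6-16-8-5-16 2-4-6 1-8-3-5-20-19-16-5-12 7-23 1 0-11-3-4 8-13 2-8-6-11-4-27-15-7-5-14 0-7-8-3-6-15-9-7-13-29-8-2-10 2-14-7 2-7 12-9 10-1 5 2z"/><path data-summit="176 389" data-sink="54 404" d="M33 320l-5 0-12 7 1 79 35 3 3-5 9 8 30 14 36 25 16 5 27 1 4 6-3 14 1 9 37-1 19-63-3-10-26-10-13-20-25 13-17-1-4-10-5-5-22-8-3-14-7-9-2-17-15 7-22 2-8-7-16 0-3-7z"/><path data-summit="176 389" data-sink="162 261" d="M145 247l-28 16-15-2-3-12-11 2 5 5 5 14 0 7-3 9-9 15 6 14-7 9 10 9 24-8 6 0 16 8 7 12-2 27 3 8-1 12 2 2 14 1 18-11 17-2 12-6 10-9 7-3 9 2 9 8 5 0 11-10 11-3 10-9 8-3-4-9-22-2-11-8-3-20 0-5 3-7-8-12-14-1-15 3-5-6-2-15-4-7-12-4-13 0-23 7-10-7z"/><path data-summit="18 90" data-sink="162 261" d="M60 38l-44 1 0 51 2 0 8-9 17 4 33 28 0 6-14 23-5 20 7 18 19-6 14 3 15 18 6 13 1 10-6 10-7 21-6 1 0 9 4 3 13 1 26-14 4-5 1-13 12-9 4-18 12-17 1-40-10-7-20-5-10-18-16-19-25-14 4-9 0-7-2-4-18-16z"/><path data-summit="214 224" data-sink="270 39" d="M271 38l-60 0-16 26 0 7-3 4 7 11 12 10-5 8 0 6 12 14 9 25-1 26-6 16-10 17 3 4 1 12 7-2 13-12 16-6 16-19 8-2 23-23 7-25 9-7 8-4 5-6-1-20 9-7-1-2-15-15-25-9-14-11z"/><path data-summit="214 224" data-sink="418 226" d="M335 92l-10 6 0 22-21 15-7 25-21 21 20 16 0 12-10 7-20 2-14-5-4 2 16 5 20 19 3 5-1 8 4 6 16-2 8 5 6 16 14-1 13 5 8-5 5 2 19-6 33-32 5-12-14 5-25-9-11-21-5-5-4-1-2-16-12-21 0-4 12-16 0-9 20-10 10 0 1-11-9-7-20 1-8-2-10-4z"/><path data-summit="18 90" data-sink="418 226" d="M396 121l-20 0-20 9 0 10-12 16 0 4 12 21 2 16 4 1 5 5 11 21 25 9 14-5-5 12-27 28-6 4-16 4-4 3 5 10 0 13-8 19 8 5 6 0 25-15 4 10 0 10 5 9 11-24-2-11-7-6 1-8 16 0 5 5 12 2 24-17 0-60-15-11-1-8-9-14-14 0-8 5-4 6-9-10-6-13 0-22 3-14 0-12z"/><path data-summit="356 398" data-sink="271 485" d="M305 347l-14 2 5 21 13 22 1 12-27 35-2 8-11 6-14 13 3 15 5 5 154 0-12-9-7-10 4-7-3-7 0-12-9-12-22 21-6 1-4-3-3-19 0-33-13-4-6-8-4-12-19-19-6-1z"/><path data-summit="356 398" data-sink="463 406" d="M456 325l-14 2-4 4-6 15-13 5-16 11-2 3 0 12-6 10-6 3-32 7-1 32 3 19 4 3 6-1 22-21 9 12 0 12 3 7-4 7 8 11 12 8 45-1 0-33-7-5-11-25 2-4 14-8 2-4-18 4-8-12-10-7-5-9 1-8 7-1 4 3 6 0 7-3 8 5 8 22 0-44-12 4-3-8 1-9 12-15z"/><path data-summit="18 90" data-sink="54 404" d="M55 404l-3 5-36-3 1 80 158-1-1-8 3-14-4-6-27-1-16-5-36-25-30-14z"/><path data-summit="176 389" data-sink="271 485" d="M292 350l-9 2-10 9-11 3-11 10-5 0-9-8-9-2-7 3-10 9-12 6-9 1 12 19 22 8 7 8-18 68 50-1-7-10 0-9 14-13 11-6 2-8 27-35-1-12-14-26z"/><path data-summit="463 92" data-sink="418 226" d="M396 74l-15 11-17 1-3-5-7 0-20 10 6 7 14 5 28 2 5 5 0 10 9 1 5 7 0 12-3 14 0 22 6 13 9 10 4-6 8-5 14 0 9 14 1 8 14 10 1-107-6-4-4-8-24-8-13-1z"/><path data-summit="356 398" data-sink="418 226" d="M357 276l-12 5 6 11 0 15-13 28 0 19 15 25 3 18 8-3 27-5 10-12 0-12 2-3 16-11 13-5 6-15 4-4 7-2 15 2-1-45-23 16-12-2-5-5-16 0-1 8 7 6 2 11-11 24-5-9 0-10-4-10-19 13-12 2-8-5 8-19 0-13z"/><path data-summit="18 90" data-sink="17 222" d="M18 115l-2 1 0 93 11-2 9 7 12-6 11 13 23 11 14 10 2-13 4-8 4-5 12-4-6-17-15-18-14-3-19 6-4-8-12-2-5-8-1-10-6-15z"/><path data-summit="214 224" data-sink="271 485" d="M210 38l-58 0-1 7-12-2-10 5-7 8 0 4 14 7 10-2 8 2 13 29 9 7 6 15 8 3 0 7 5 14 15 7 4 27 7 12 5-13 1-26-9-25-12-14 0-6 5-8-12-10-7-11 4-14z"/>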